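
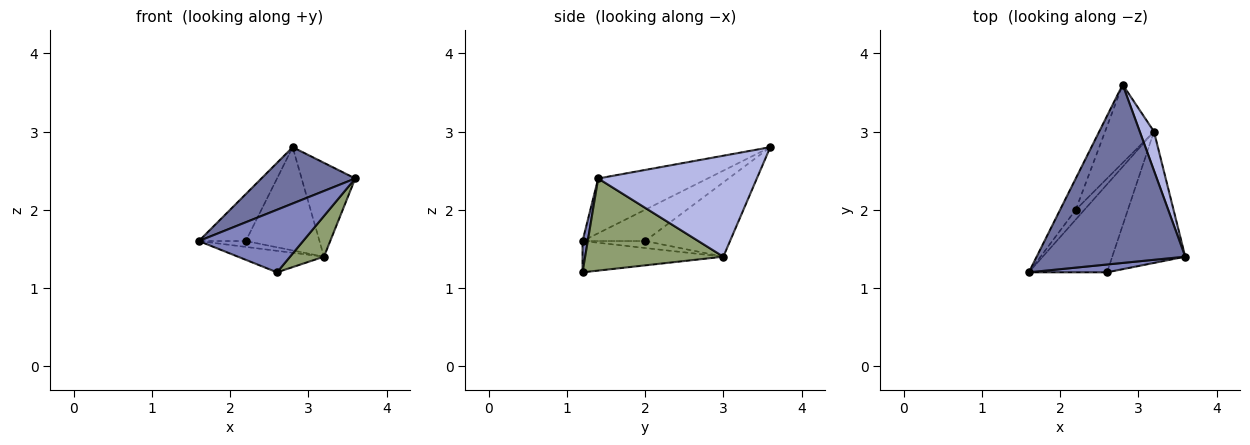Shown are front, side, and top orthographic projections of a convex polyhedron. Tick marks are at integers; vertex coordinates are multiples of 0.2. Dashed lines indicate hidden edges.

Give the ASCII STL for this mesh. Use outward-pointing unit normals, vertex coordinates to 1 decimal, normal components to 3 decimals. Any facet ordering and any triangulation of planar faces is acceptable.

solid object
 facet normal -0.331 -0.284 0.900
  outer loop
   vertex 2.8 3.6 2.8
   vertex 1.6 1.2 1.6
   vertex 3.6 1.4 2.4
  endloop
 endfacet
 facet normal 0.050 -0.991 0.124
  outer loop
   vertex 2.6 1.2 1.2
   vertex 3.6 1.4 2.4
   vertex 1.6 1.2 1.6
  endloop
 endfacet
 facet normal -0.362 0.221 -0.905
  outer loop
   vertex 3.2 3.0 1.4
   vertex 2.6 1.2 1.2
   vertex 1.6 1.2 1.6
  endloop
 endfacet
 facet normal 0.939 0.317 0.132
  outer loop
   vertex 3.2 3.0 1.4
   vertex 2.8 3.6 2.8
   vertex 3.6 1.4 2.4
  endloop
 endfacet
 facet normal 0.770 -0.189 -0.610
  outer loop
   vertex 3.2 3.0 1.4
   vertex 3.6 1.4 2.4
   vertex 2.6 1.2 1.2
  endloop
 endfacet
 facet normal -0.743 0.557 -0.371
  outer loop
   vertex 2.2 2.0 1.6
   vertex 1.6 1.2 1.6
   vertex 2.8 3.6 2.8
  endloop
 endfacet
 facet normal -0.566 0.424 -0.707
  outer loop
   vertex 2.2 2.0 1.6
   vertex 3.2 3.0 1.4
   vertex 1.6 1.2 1.6
  endloop
 endfacet
 facet normal -0.676 0.587 -0.445
  outer loop
   vertex 2.2 2.0 1.6
   vertex 2.8 3.6 2.8
   vertex 3.2 3.0 1.4
  endloop
 endfacet
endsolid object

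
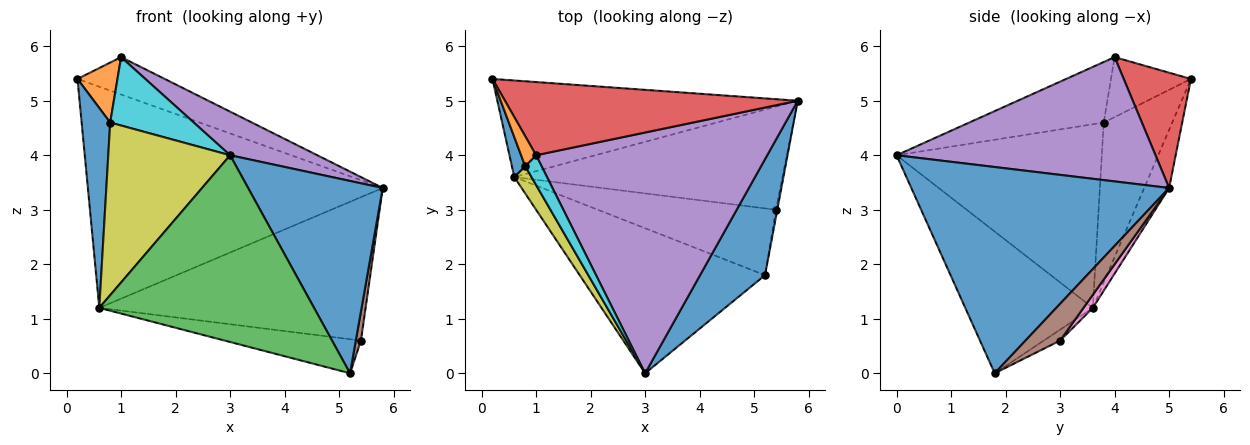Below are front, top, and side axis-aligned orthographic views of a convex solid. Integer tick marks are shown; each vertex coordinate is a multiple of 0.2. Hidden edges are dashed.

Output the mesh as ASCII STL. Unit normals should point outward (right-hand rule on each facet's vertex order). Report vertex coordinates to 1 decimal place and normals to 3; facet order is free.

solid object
 facet normal 0.854 -0.446 0.269
  outer loop
   vertex 5.2 1.8 0.0
   vertex 5.8 5.0 3.4
   vertex 3.0 0.0 4.0
  endloop
 endfacet
 facet normal -0.077 0.914 -0.399
  outer loop
   vertex 0.6 3.6 1.2
   vertex 0.2 5.4 5.4
   vertex 5.8 5.0 3.4
  endloop
 endfacet
 facet normal -0.425 -0.715 -0.555
  outer loop
   vertex 0.6 3.6 1.2
   vertex 5.2 1.8 0.0
   vertex 3.0 0.0 4.0
  endloop
 endfacet
 facet normal 0.331 0.429 0.840
  outer loop
   vertex 1.0 4.0 5.8
   vertex 5.8 5.0 3.4
   vertex 0.2 5.4 5.4
  endloop
 endfacet
 facet normal 0.468 -0.158 0.870
  outer loop
   vertex 1.0 4.0 5.8
   vertex 3.0 0.0 4.0
   vertex 5.8 5.0 3.4
  endloop
 endfacet
 facet normal 0.989 -0.146 -0.037
  outer loop
   vertex 5.4 3.0 0.6
   vertex 5.8 5.0 3.4
   vertex 5.2 1.8 0.0
  endloop
 endfacet
 facet normal 0.028 0.811 -0.584
  outer loop
   vertex 5.4 3.0 0.6
   vertex 0.6 3.6 1.2
   vertex 5.8 5.0 3.4
  endloop
 endfacet
 facet normal -0.054 0.454 -0.889
  outer loop
   vertex 5.4 3.0 0.6
   vertex 5.2 1.8 0.0
   vertex 0.6 3.6 1.2
  endloop
 endfacet
 facet normal -0.857 -0.509 0.080
  outer loop
   vertex 0.8 3.8 4.6
   vertex 0.6 3.6 1.2
   vertex 3.0 0.0 4.0
  endloop
 endfacet
 facet normal -0.828 -0.515 0.224
  outer loop
   vertex 0.8 3.8 4.6
   vertex 3.0 0.0 4.0
   vertex 1.0 4.0 5.8
  endloop
 endfacet
 facet normal -0.920 -0.383 0.077
  outer loop
   vertex 0.8 3.8 4.6
   vertex 0.2 5.4 5.4
   vertex 0.6 3.6 1.2
  endloop
 endfacet
 facet normal -0.873 -0.436 0.218
  outer loop
   vertex 0.8 3.8 4.6
   vertex 1.0 4.0 5.8
   vertex 0.2 5.4 5.4
  endloop
 endfacet
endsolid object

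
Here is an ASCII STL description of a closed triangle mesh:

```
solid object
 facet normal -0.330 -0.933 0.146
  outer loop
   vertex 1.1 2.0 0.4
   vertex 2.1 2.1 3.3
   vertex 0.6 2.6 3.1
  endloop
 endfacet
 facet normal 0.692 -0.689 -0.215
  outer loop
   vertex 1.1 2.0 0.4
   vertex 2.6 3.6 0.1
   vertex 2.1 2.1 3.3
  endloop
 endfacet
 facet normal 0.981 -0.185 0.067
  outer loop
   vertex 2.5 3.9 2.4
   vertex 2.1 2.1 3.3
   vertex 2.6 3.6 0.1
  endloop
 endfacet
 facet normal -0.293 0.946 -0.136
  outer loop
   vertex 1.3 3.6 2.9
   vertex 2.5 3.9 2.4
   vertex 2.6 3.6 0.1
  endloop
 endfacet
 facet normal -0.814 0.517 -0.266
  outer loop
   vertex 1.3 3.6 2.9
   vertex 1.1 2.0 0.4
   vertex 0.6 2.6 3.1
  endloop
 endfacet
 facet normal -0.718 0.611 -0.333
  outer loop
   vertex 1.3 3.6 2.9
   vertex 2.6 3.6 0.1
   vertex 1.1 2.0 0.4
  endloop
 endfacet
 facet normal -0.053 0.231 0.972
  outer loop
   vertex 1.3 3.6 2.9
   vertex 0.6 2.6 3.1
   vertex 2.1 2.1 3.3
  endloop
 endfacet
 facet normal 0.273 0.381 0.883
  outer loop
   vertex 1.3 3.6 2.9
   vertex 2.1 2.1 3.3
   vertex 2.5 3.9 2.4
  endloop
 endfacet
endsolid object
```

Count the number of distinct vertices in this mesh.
6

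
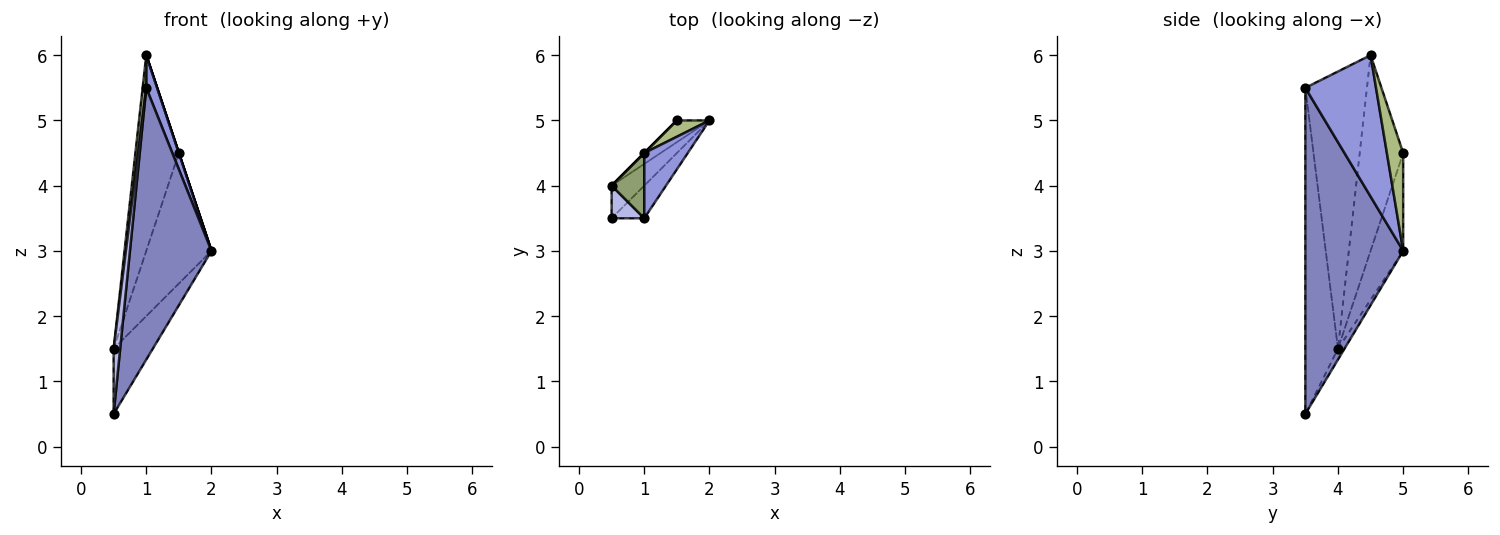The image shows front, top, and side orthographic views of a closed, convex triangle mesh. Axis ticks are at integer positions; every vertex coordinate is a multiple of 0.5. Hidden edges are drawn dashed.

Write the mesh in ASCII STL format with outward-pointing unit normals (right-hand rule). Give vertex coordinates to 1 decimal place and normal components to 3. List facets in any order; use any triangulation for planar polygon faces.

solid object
 facet normal -0.147 0.885 -0.442
  outer loop
   vertex 0.5 4.0 1.5
   vertex 2.0 5.0 3.0
   vertex 0.5 3.5 0.5
  endloop
 endfacet
 facet normal 0.766 -0.638 -0.077
  outer loop
   vertex 1.0 3.5 5.5
   vertex 0.5 3.5 0.5
   vertex 2.0 5.0 3.0
  endloop
 endfacet
 facet normal 0.946 -0.145 0.291
  outer loop
   vertex 1.0 3.5 5.5
   vertex 2.0 5.0 3.0
   vertex 1.0 4.5 6.0
  endloop
 endfacet
 facet normal -0.976 -0.195 0.098
  outer loop
   vertex 1.0 3.5 5.5
   vertex 0.5 4.0 1.5
   vertex 0.5 3.5 0.5
  endloop
 endfacet
 facet normal -0.991 -0.058 0.117
  outer loop
   vertex 1.0 3.5 5.5
   vertex 1.0 4.5 6.0
   vertex 0.5 4.0 1.5
  endloop
 endfacet
 facet normal 0.949 0.000 0.316
  outer loop
   vertex 1.5 5.0 4.5
   vertex 1.0 4.5 6.0
   vertex 2.0 5.0 3.0
  endloop
 endfacet
 facet normal -0.442 0.885 -0.147
  outer loop
   vertex 1.5 5.0 4.5
   vertex 2.0 5.0 3.0
   vertex 0.5 4.0 1.5
  endloop
 endfacet
 facet normal -0.707 0.707 0.000
  outer loop
   vertex 1.5 5.0 4.5
   vertex 0.5 4.0 1.5
   vertex 1.0 4.5 6.0
  endloop
 endfacet
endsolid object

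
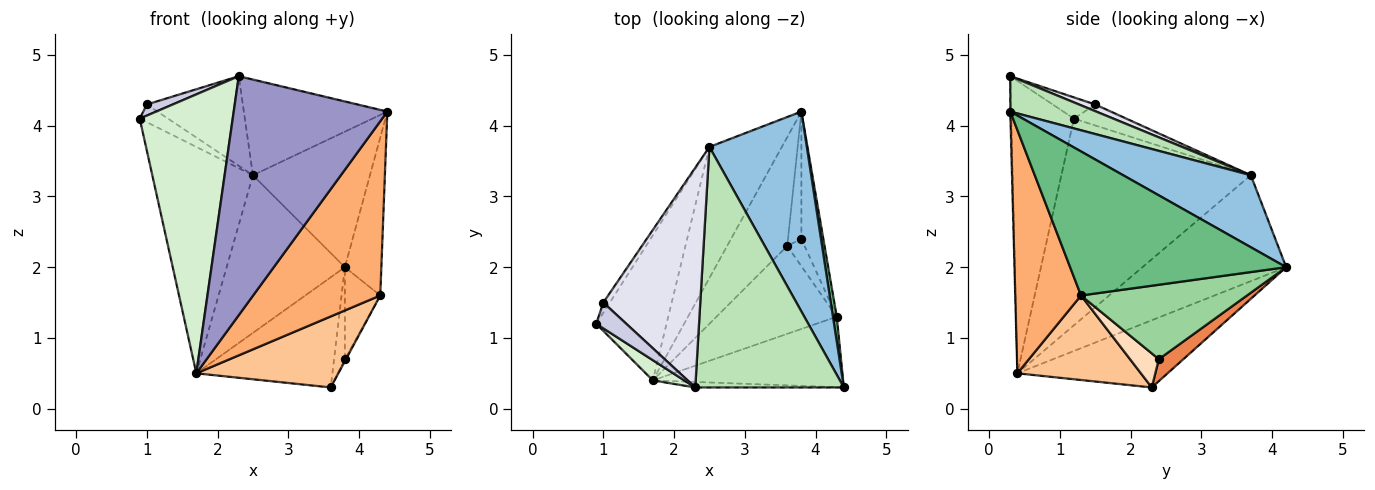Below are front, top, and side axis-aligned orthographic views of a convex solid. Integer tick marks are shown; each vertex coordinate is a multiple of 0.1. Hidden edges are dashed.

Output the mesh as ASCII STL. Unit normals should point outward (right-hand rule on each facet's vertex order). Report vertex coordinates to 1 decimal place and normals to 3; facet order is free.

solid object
 facet normal -0.618 0.560 -0.553
  outer loop
   vertex 1.7 0.4 0.5
   vertex 3.8 4.2 2.0
   vertex 3.6 2.3 0.3
  endloop
 endfacet
 facet normal 0.522 0.479 0.706
  outer loop
   vertex 2.5 3.7 3.3
   vertex 4.4 0.3 4.2
   vertex 3.8 4.2 2.0
  endloop
 endfacet
 facet normal -0.846 0.449 -0.288
  outer loop
   vertex 2.5 3.7 3.3
   vertex 1.7 0.4 0.5
   vertex 0.9 1.2 4.1
  endloop
 endfacet
 facet normal -0.683 0.562 -0.467
  outer loop
   vertex 2.5 3.7 3.3
   vertex 3.8 4.2 2.0
   vertex 1.7 0.4 0.5
  endloop
 endfacet
 facet normal 0.799 0.352 -0.488
  outer loop
   vertex 3.8 2.4 0.7
   vertex 3.6 2.3 0.3
   vertex 3.8 4.2 2.0
  endloop
 endfacet
 facet normal 0.432 -0.836 -0.338
  outer loop
   vertex 4.3 1.3 1.6
   vertex 4.4 0.3 4.2
   vertex 1.7 0.4 0.5
  endloop
 endfacet
 facet normal 0.480 -0.551 -0.682
  outer loop
   vertex 4.3 1.3 1.6
   vertex 1.7 0.4 0.5
   vertex 3.6 2.3 0.3
  endloop
 endfacet
 facet normal 0.891 0.034 -0.454
  outer loop
   vertex 4.3 1.3 1.6
   vertex 3.6 2.3 0.3
   vertex 3.8 2.4 0.7
  endloop
 endfacet
 facet normal 0.986 0.166 0.026
  outer loop
   vertex 4.3 1.3 1.6
   vertex 3.8 4.2 2.0
   vertex 4.4 0.3 4.2
  endloop
 endfacet
 facet normal 0.940 0.200 -0.277
  outer loop
   vertex 4.3 1.3 1.6
   vertex 3.8 2.4 0.7
   vertex 3.8 4.2 2.0
  endloop
 endfacet
 facet normal 0.216 0.361 0.907
  outer loop
   vertex 2.3 0.3 4.7
   vertex 4.4 0.3 4.2
   vertex 2.5 3.7 3.3
  endloop
 endfacet
 facet normal -0.558 -0.828 0.060
  outer loop
   vertex 2.3 0.3 4.7
   vertex 0.9 1.2 4.1
   vertex 1.7 0.4 0.5
  endloop
 endfacet
 facet normal -0.005 -1.000 -0.023
  outer loop
   vertex 2.3 0.3 4.7
   vertex 1.7 0.4 0.5
   vertex 4.4 0.3 4.2
  endloop
 endfacet
 facet normal -0.849 0.459 -0.264
  outer loop
   vertex 1.0 1.5 4.3
   vertex 2.5 3.7 3.3
   vertex 0.9 1.2 4.1
  endloop
 endfacet
 facet normal -0.544 -0.332 0.771
  outer loop
   vertex 1.0 1.5 4.3
   vertex 0.9 1.2 4.1
   vertex 2.3 0.3 4.7
  endloop
 endfacet
 facet normal 0.063 0.377 0.924
  outer loop
   vertex 1.0 1.5 4.3
   vertex 2.3 0.3 4.7
   vertex 2.5 3.7 3.3
  endloop
 endfacet
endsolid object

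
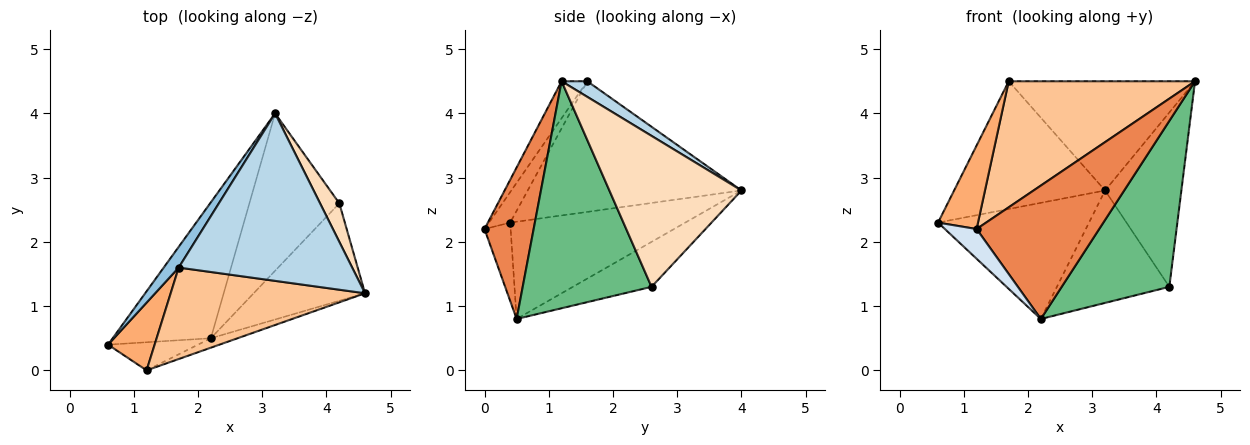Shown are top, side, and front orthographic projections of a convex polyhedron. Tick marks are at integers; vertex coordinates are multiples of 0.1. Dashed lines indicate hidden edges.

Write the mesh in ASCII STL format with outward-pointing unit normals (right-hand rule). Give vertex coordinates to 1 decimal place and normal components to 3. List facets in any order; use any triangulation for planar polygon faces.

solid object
 facet normal -0.602 0.519 -0.607
  outer loop
   vertex 2.2 0.5 0.8
   vertex 0.6 0.4 2.3
   vertex 3.2 4.0 2.8
  endloop
 endfacet
 facet normal -0.813 0.574 0.093
  outer loop
   vertex 1.7 1.6 4.5
   vertex 3.2 4.0 2.8
   vertex 0.6 0.4 2.3
  endloop
 endfacet
 facet normal 0.075 0.545 0.835
  outer loop
   vertex 1.7 1.6 4.5
   vertex 4.6 1.2 4.5
   vertex 3.2 4.0 2.8
  endloop
 endfacet
 facet normal -0.514 -0.623 -0.590
  outer loop
   vertex 1.2 0.0 2.2
   vertex 0.6 0.4 2.3
   vertex 2.2 0.5 0.8
  endloop
 endfacet
 facet normal 0.371 -0.926 -0.066
  outer loop
   vertex 1.2 0.0 2.2
   vertex 2.2 0.5 0.8
   vertex 4.6 1.2 4.5
  endloop
 endfacet
 facet normal -0.382 -0.718 0.582
  outer loop
   vertex 1.2 0.0 2.2
   vertex 1.7 1.6 4.5
   vertex 0.6 0.4 2.3
  endloop
 endfacet
 facet normal -0.111 -0.804 0.584
  outer loop
   vertex 1.2 0.0 2.2
   vertex 4.6 1.2 4.5
   vertex 1.7 1.6 4.5
  endloop
 endfacet
 facet normal 0.861 0.497 0.110
  outer loop
   vertex 4.2 2.6 1.3
   vertex 3.2 4.0 2.8
   vertex 4.6 1.2 4.5
  endloop
 endfacet
 facet normal 0.718 -0.600 -0.352
  outer loop
   vertex 4.2 2.6 1.3
   vertex 4.6 1.2 4.5
   vertex 2.2 0.5 0.8
  endloop
 endfacet
 facet normal -0.377 0.538 -0.754
  outer loop
   vertex 4.2 2.6 1.3
   vertex 2.2 0.5 0.8
   vertex 3.2 4.0 2.8
  endloop
 endfacet
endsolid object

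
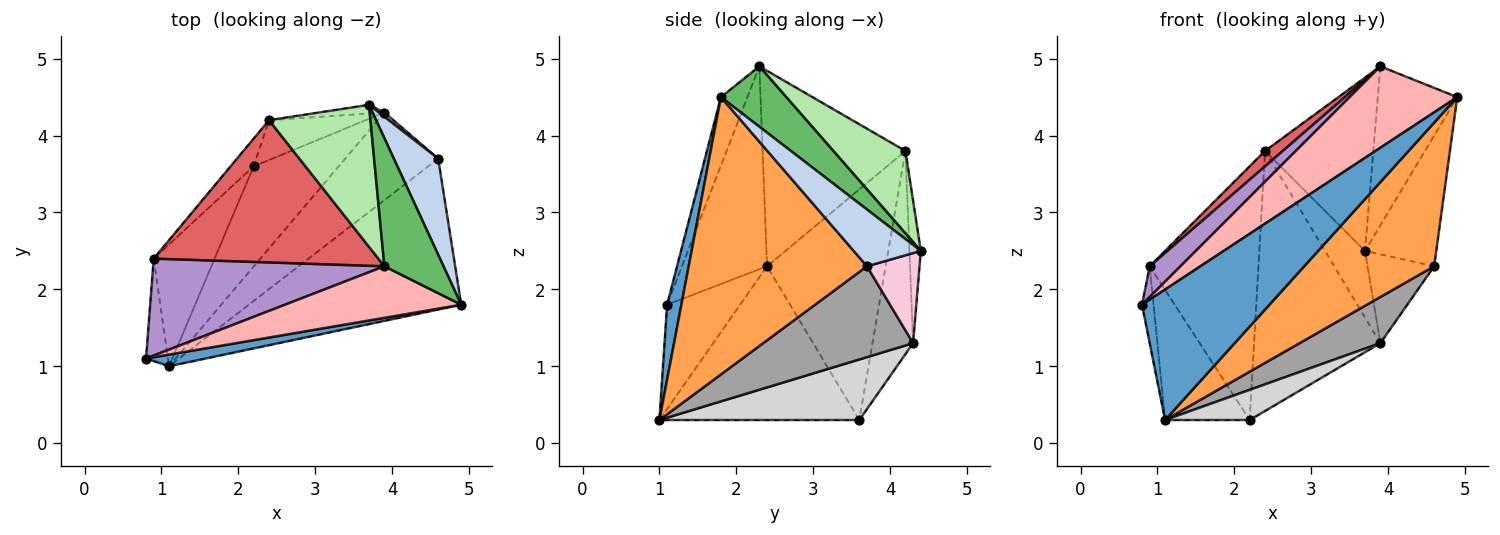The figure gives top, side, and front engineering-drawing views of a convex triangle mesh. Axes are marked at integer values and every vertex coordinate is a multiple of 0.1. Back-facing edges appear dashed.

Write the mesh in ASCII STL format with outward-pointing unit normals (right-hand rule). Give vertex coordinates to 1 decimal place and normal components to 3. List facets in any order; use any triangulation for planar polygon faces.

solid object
 facet normal 0.111 -0.990 0.088
  outer loop
   vertex 1.1 1.0 0.3
   vertex 4.9 1.8 4.5
   vertex 0.8 1.1 1.8
  endloop
 endfacet
 facet normal 0.604 0.642 0.472
  outer loop
   vertex 4.6 3.7 2.3
   vertex 3.7 4.4 2.5
   vertex 4.9 1.8 4.5
  endloop
 endfacet
 facet normal 0.687 -0.501 -0.526
  outer loop
   vertex 4.6 3.7 2.3
   vertex 4.9 1.8 4.5
   vertex 1.1 1.0 0.3
  endloop
 endfacet
 facet normal -0.967 0.153 -0.204
  outer loop
   vertex 0.9 2.4 2.3
   vertex 1.1 1.0 0.3
   vertex 0.8 1.1 1.8
  endloop
 endfacet
 facet normal 0.539 0.656 0.529
  outer loop
   vertex 3.9 2.3 4.9
   vertex 4.9 1.8 4.5
   vertex 3.7 4.4 2.5
  endloop
 endfacet
 facet normal 0.458 0.688 0.564
  outer loop
   vertex 3.9 2.3 4.9
   vertex 3.7 4.4 2.5
   vertex 2.4 4.2 3.8
  endloop
 endfacet
 facet normal -0.654 -0.081 0.752
  outer loop
   vertex 3.9 2.3 4.9
   vertex 2.4 4.2 3.8
   vertex 0.9 2.4 2.3
  endloop
 endfacet
 facet normal -0.204 -0.827 0.524
  outer loop
   vertex 3.9 2.3 4.9
   vertex 0.8 1.1 1.8
   vertex 4.9 1.8 4.5
  endloop
 endfacet
 facet normal -0.641 -0.232 0.731
  outer loop
   vertex 3.9 2.3 4.9
   vertex 0.9 2.4 2.3
   vertex 0.8 1.1 1.8
  endloop
 endfacet
 facet normal -0.735 0.674 -0.074
  outer loop
   vertex 2.2 3.6 0.3
   vertex 0.9 2.4 2.3
   vertex 2.4 4.2 3.8
  endloop
 endfacet
 facet normal -0.865 0.366 -0.343
  outer loop
   vertex 2.2 3.6 0.3
   vertex 1.1 1.0 0.3
   vertex 0.9 2.4 2.3
  endloop
 endfacet
 facet normal -0.272 0.954 -0.125
  outer loop
   vertex 3.9 4.3 1.3
   vertex 2.4 4.2 3.8
   vertex 3.7 4.4 2.5
  endloop
 endfacet
 facet normal -0.303 0.942 -0.144
  outer loop
   vertex 3.9 4.3 1.3
   vertex 2.2 3.6 0.3
   vertex 2.4 4.2 3.8
  endloop
 endfacet
 facet normal 0.619 0.785 0.038
  outer loop
   vertex 3.9 4.3 1.3
   vertex 3.7 4.4 2.5
   vertex 4.6 3.7 2.3
  endloop
 endfacet
 facet normal 0.654 -0.352 -0.669
  outer loop
   vertex 3.9 4.3 1.3
   vertex 4.6 3.7 2.3
   vertex 1.1 1.0 0.3
  endloop
 endfacet
 facet normal 0.563 -0.238 -0.791
  outer loop
   vertex 3.9 4.3 1.3
   vertex 1.1 1.0 0.3
   vertex 2.2 3.6 0.3
  endloop
 endfacet
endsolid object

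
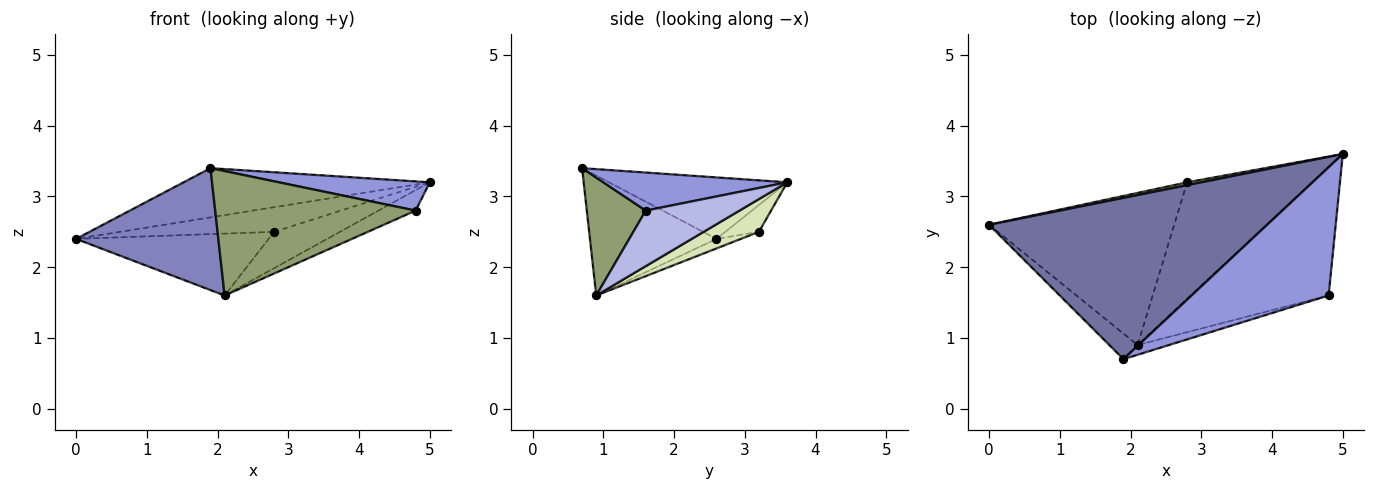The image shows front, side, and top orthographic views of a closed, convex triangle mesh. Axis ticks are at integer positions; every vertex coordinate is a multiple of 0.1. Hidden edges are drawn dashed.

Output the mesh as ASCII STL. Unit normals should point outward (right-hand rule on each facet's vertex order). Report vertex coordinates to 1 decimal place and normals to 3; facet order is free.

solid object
 facet normal -0.207 0.286 0.936
  outer loop
   vertex 1.9 0.7 3.4
   vertex 5.0 3.6 3.2
   vertex 0.0 2.6 2.4
  endloop
 endfacet
 facet normal -0.657 -0.738 -0.155
  outer loop
   vertex 2.1 0.9 1.6
   vertex 1.9 0.7 3.4
   vertex 0.0 2.6 2.4
  endloop
 endfacet
 facet normal 0.261 -0.214 0.941
  outer loop
   vertex 4.8 1.6 2.8
   vertex 5.0 3.6 3.2
   vertex 1.9 0.7 3.4
  endloop
 endfacet
 facet normal 0.370 0.147 -0.917
  outer loop
   vertex 4.8 1.6 2.8
   vertex 2.1 0.9 1.6
   vertex 5.0 3.6 3.2
  endloop
 endfacet
 facet normal 0.281 -0.957 -0.075
  outer loop
   vertex 4.8 1.6 2.8
   vertex 1.9 0.7 3.4
   vertex 2.1 0.9 1.6
  endloop
 endfacet
 facet normal -0.212 0.971 0.112
  outer loop
   vertex 2.8 3.2 2.5
   vertex 0.0 2.6 2.4
   vertex 5.0 3.6 3.2
  endloop
 endfacet
 facet normal -0.048 0.377 -0.925
  outer loop
   vertex 2.8 3.2 2.5
   vertex 2.1 0.9 1.6
   vertex 0.0 2.6 2.4
  endloop
 endfacet
 facet normal 0.242 0.289 -0.926
  outer loop
   vertex 2.8 3.2 2.5
   vertex 5.0 3.6 3.2
   vertex 2.1 0.9 1.6
  endloop
 endfacet
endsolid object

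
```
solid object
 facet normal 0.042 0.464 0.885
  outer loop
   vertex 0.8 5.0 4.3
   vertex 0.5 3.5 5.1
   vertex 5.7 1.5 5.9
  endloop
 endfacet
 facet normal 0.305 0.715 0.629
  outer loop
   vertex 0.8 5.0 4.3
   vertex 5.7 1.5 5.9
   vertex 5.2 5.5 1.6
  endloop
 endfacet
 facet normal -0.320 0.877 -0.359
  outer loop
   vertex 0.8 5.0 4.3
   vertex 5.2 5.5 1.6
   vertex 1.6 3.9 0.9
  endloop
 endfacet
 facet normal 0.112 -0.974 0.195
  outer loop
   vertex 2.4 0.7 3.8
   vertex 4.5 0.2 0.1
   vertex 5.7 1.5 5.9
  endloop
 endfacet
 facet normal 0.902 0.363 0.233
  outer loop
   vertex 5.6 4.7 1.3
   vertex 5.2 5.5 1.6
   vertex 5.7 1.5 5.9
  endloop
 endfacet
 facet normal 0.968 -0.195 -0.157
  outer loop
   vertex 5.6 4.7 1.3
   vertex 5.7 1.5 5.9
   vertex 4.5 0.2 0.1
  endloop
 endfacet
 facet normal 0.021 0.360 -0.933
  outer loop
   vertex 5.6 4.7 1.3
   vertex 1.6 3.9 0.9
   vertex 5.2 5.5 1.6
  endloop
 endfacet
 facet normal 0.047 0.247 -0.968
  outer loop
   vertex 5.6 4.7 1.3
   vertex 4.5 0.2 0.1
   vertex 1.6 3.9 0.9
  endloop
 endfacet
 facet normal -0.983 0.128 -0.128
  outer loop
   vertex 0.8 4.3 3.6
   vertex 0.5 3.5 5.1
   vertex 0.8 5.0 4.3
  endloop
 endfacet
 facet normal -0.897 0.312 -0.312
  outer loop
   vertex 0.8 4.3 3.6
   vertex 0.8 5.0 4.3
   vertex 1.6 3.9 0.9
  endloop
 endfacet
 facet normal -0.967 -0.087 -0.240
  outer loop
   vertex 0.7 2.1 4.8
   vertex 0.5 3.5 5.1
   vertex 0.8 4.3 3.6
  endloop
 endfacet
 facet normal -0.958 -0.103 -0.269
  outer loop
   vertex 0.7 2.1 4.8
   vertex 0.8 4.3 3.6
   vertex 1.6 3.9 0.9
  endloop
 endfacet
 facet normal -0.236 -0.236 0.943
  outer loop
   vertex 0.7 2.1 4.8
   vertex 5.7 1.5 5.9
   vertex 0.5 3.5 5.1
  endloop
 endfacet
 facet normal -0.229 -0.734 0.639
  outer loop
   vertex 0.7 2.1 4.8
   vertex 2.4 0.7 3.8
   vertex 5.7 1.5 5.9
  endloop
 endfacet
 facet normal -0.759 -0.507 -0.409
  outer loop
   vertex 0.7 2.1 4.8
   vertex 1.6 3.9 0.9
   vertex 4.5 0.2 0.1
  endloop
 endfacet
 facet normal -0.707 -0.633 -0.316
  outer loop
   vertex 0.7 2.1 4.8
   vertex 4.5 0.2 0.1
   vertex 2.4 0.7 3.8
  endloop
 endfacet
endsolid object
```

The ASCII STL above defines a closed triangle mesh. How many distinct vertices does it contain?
10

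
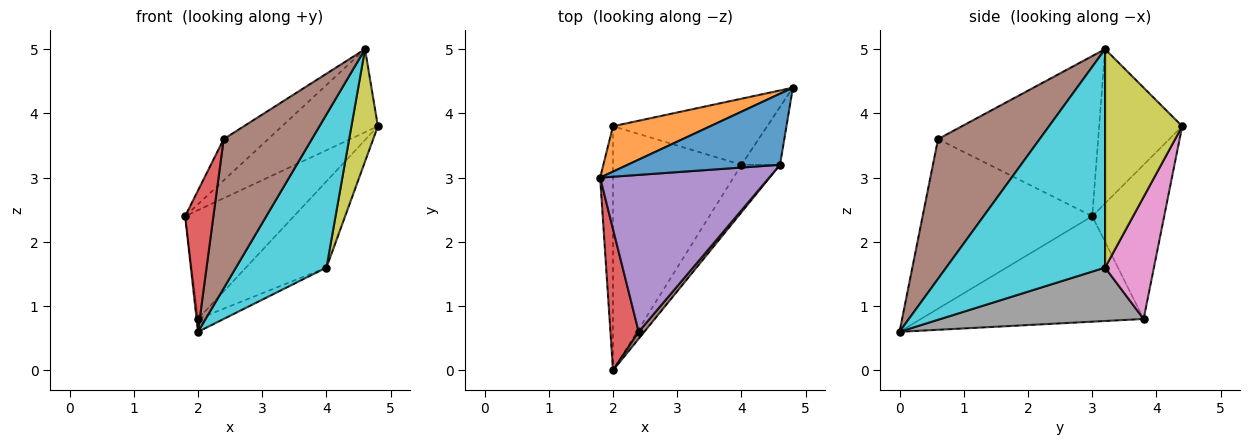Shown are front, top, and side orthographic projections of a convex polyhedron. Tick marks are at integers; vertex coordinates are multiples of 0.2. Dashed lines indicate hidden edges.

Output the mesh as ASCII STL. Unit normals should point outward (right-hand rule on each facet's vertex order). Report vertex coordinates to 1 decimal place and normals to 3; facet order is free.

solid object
 facet normal -0.550 0.635 0.543
  outer loop
   vertex 4.6 3.2 5.0
   vertex 4.8 4.4 3.8
   vertex 1.8 3.0 2.4
  endloop
 endfacet
 facet normal -0.521 0.788 0.329
  outer loop
   vertex 2.0 3.8 0.8
   vertex 1.8 3.0 2.4
   vertex 4.8 4.4 3.8
  endloop
 endfacet
 facet normal -0.993 0.006 -0.121
  outer loop
   vertex 2.0 3.8 0.8
   vertex 2.0 0.0 0.6
   vertex 1.8 3.0 2.4
  endloop
 endfacet
 facet normal -0.973 -0.162 0.162
  outer loop
   vertex 2.4 0.6 3.6
   vertex 1.8 3.0 2.4
   vertex 2.0 0.0 0.6
  endloop
 endfacet
 facet normal -0.676 0.188 0.713
  outer loop
   vertex 2.4 0.6 3.6
   vertex 4.6 3.2 5.0
   vertex 1.8 3.0 2.4
  endloop
 endfacet
 facet normal 0.755 -0.655 0.030
  outer loop
   vertex 2.4 0.6 3.6
   vertex 2.0 0.0 0.6
   vertex 4.6 3.2 5.0
  endloop
 endfacet
 facet normal 0.434 0.715 -0.548
  outer loop
   vertex 4.0 3.2 1.6
   vertex 2.0 3.8 0.8
   vertex 4.8 4.4 3.8
  endloop
 endfacet
 facet normal 0.383 0.049 -0.922
  outer loop
   vertex 4.0 3.2 1.6
   vertex 2.0 0.0 0.6
   vertex 2.0 3.8 0.8
  endloop
 endfacet
 facet normal 0.933 -0.320 -0.165
  outer loop
   vertex 4.0 3.2 1.6
   vertex 4.8 4.4 3.8
   vertex 4.6 3.2 5.0
  endloop
 endfacet
 facet normal 0.859 -0.489 -0.152
  outer loop
   vertex 4.0 3.2 1.6
   vertex 4.6 3.2 5.0
   vertex 2.0 0.0 0.6
  endloop
 endfacet
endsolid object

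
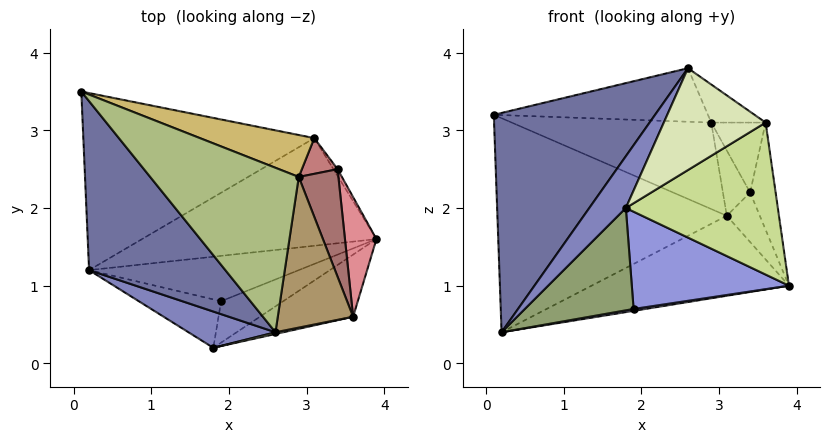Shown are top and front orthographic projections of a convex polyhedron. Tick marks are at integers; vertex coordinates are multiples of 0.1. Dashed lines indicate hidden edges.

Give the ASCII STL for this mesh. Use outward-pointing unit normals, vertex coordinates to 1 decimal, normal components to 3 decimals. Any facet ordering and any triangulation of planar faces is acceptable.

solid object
 facet normal -0.748 -0.525 0.405
  outer loop
   vertex 2.6 0.4 3.8
   vertex 0.1 3.5 3.2
   vertex 0.2 1.2 0.4
  endloop
 endfacet
 facet normal -0.735 -0.555 0.389
  outer loop
   vertex 2.6 0.4 3.8
   vertex 0.2 1.2 0.4
   vertex 1.8 0.2 2.0
  endloop
 endfacet
 facet normal 0.393 -0.846 -0.360
  outer loop
   vertex 1.9 0.8 0.7
   vertex 3.9 1.6 1.0
   vertex 1.8 0.2 2.0
  endloop
 endfacet
 facet normal 0.164 -0.041 -0.986
  outer loop
   vertex 1.9 0.8 0.7
   vertex 0.2 1.2 0.4
   vertex 3.9 1.6 1.0
  endloop
 endfacet
 facet normal -0.136 -0.896 -0.424
  outer loop
   vertex 1.9 0.8 0.7
   vertex 1.8 0.2 2.0
   vertex 0.2 1.2 0.4
  endloop
 endfacet
 facet normal 0.154 0.306 0.940
  outer loop
   vertex 2.9 2.4 3.1
   vertex 0.1 3.5 3.2
   vertex 2.6 0.4 3.8
  endloop
 endfacet
 facet normal 0.400 -0.848 -0.347
  outer loop
   vertex 3.6 0.6 3.1
   vertex 1.8 0.2 2.0
   vertex 3.9 1.6 1.0
  endloop
 endfacet
 facet normal 0.207 -0.978 0.017
  outer loop
   vertex 3.6 0.6 3.1
   vertex 2.6 0.4 3.8
   vertex 1.8 0.2 2.0
  endloop
 endfacet
 facet normal 0.533 0.207 0.820
  outer loop
   vertex 3.6 0.6 3.1
   vertex 2.9 2.4 3.1
   vertex 2.6 0.4 3.8
  endloop
 endfacet
 facet normal 0.346 0.844 0.409
  outer loop
   vertex 3.1 2.9 1.9
   vertex 0.1 3.5 3.2
   vertex 2.9 2.4 3.1
  endloop
 endfacet
 facet normal -0.121 0.765 -0.633
  outer loop
   vertex 3.1 2.9 1.9
   vertex 0.2 1.2 0.4
   vertex 0.1 3.5 3.2
  endloop
 endfacet
 facet normal 0.066 0.595 -0.801
  outer loop
   vertex 3.1 2.9 1.9
   vertex 3.9 1.6 1.0
   vertex 0.2 1.2 0.4
  endloop
 endfacet
 facet normal 0.814 0.316 0.487
  outer loop
   vertex 3.4 2.5 2.2
   vertex 2.9 2.4 3.1
   vertex 3.6 0.6 3.1
  endloop
 endfacet
 facet normal 0.567 0.722 0.395
  outer loop
   vertex 3.4 2.5 2.2
   vertex 3.1 2.9 1.9
   vertex 2.9 2.4 3.1
  endloop
 endfacet
 facet normal 0.948 0.212 0.236
  outer loop
   vertex 3.4 2.5 2.2
   vertex 3.6 0.6 3.1
   vertex 3.9 1.6 1.0
  endloop
 endfacet
 facet normal 0.824 0.561 -0.077
  outer loop
   vertex 3.4 2.5 2.2
   vertex 3.9 1.6 1.0
   vertex 3.1 2.9 1.9
  endloop
 endfacet
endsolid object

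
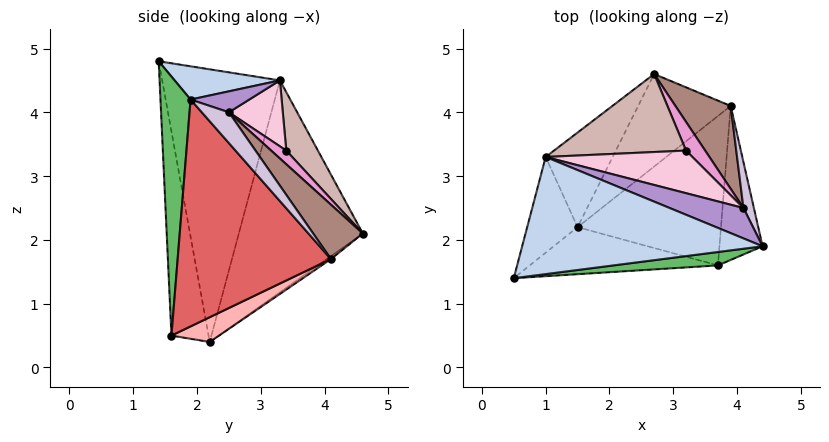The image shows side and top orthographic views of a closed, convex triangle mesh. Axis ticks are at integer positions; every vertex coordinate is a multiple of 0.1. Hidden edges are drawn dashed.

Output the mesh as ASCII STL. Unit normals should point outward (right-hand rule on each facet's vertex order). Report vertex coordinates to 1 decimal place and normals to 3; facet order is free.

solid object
 facet normal -0.026 0.586 -0.810
  outer loop
   vertex 3.9 4.1 1.7
   vertex 1.5 2.2 0.4
   vertex 2.7 4.6 2.1
  endloop
 endfacet
 facet normal 0.136 0.120 0.983
  outer loop
   vertex 1.0 3.3 4.5
   vertex 0.5 1.4 4.8
   vertex 4.4 1.9 4.2
  endloop
 endfacet
 facet normal -0.958 0.224 -0.177
  outer loop
   vertex 1.0 3.3 4.5
   vertex 1.5 2.2 0.4
   vertex 0.5 1.4 4.8
  endloop
 endfacet
 facet normal -0.785 0.568 -0.248
  outer loop
   vertex 1.0 3.3 4.5
   vertex 2.7 4.6 2.1
   vertex 1.5 2.2 0.4
  endloop
 endfacet
 facet normal 0.135 -0.989 0.055
  outer loop
   vertex 3.7 1.6 0.5
   vertex 4.4 1.9 4.2
   vertex 0.5 1.4 4.8
  endloop
 endfacet
 facet normal -0.247 -0.942 -0.227
  outer loop
   vertex 3.7 1.6 0.5
   vertex 0.5 1.4 4.8
   vertex 1.5 2.2 0.4
  endloop
 endfacet
 facet normal 0.982 0.011 -0.187
  outer loop
   vertex 3.7 1.6 0.5
   vertex 3.9 4.1 1.7
   vertex 4.4 1.9 4.2
  endloop
 endfacet
 facet normal 0.155 0.417 -0.895
  outer loop
   vertex 3.7 1.6 0.5
   vertex 1.5 2.2 0.4
   vertex 3.9 4.1 1.7
  endloop
 endfacet
 facet normal 0.248 0.416 0.875
  outer loop
   vertex 4.1 2.5 4.0
   vertex 1.0 3.3 4.5
   vertex 4.4 1.9 4.2
  endloop
 endfacet
 facet normal 0.819 0.502 0.278
  outer loop
   vertex 4.1 2.5 4.0
   vertex 4.4 1.9 4.2
   vertex 3.9 4.1 1.7
  endloop
 endfacet
 facet normal 0.469 0.744 0.477
  outer loop
   vertex 4.1 2.5 4.0
   vertex 3.9 4.1 1.7
   vertex 2.7 4.6 2.1
  endloop
 endfacet
 facet normal 0.264 0.757 0.597
  outer loop
   vertex 3.2 3.4 3.4
   vertex 2.7 4.6 2.1
   vertex 1.0 3.3 4.5
  endloop
 endfacet
 facet normal 0.386 0.747 0.541
  outer loop
   vertex 3.2 3.4 3.4
   vertex 4.1 2.5 4.0
   vertex 2.7 4.6 2.1
  endloop
 endfacet
 facet normal 0.287 0.713 0.639
  outer loop
   vertex 3.2 3.4 3.4
   vertex 1.0 3.3 4.5
   vertex 4.1 2.5 4.0
  endloop
 endfacet
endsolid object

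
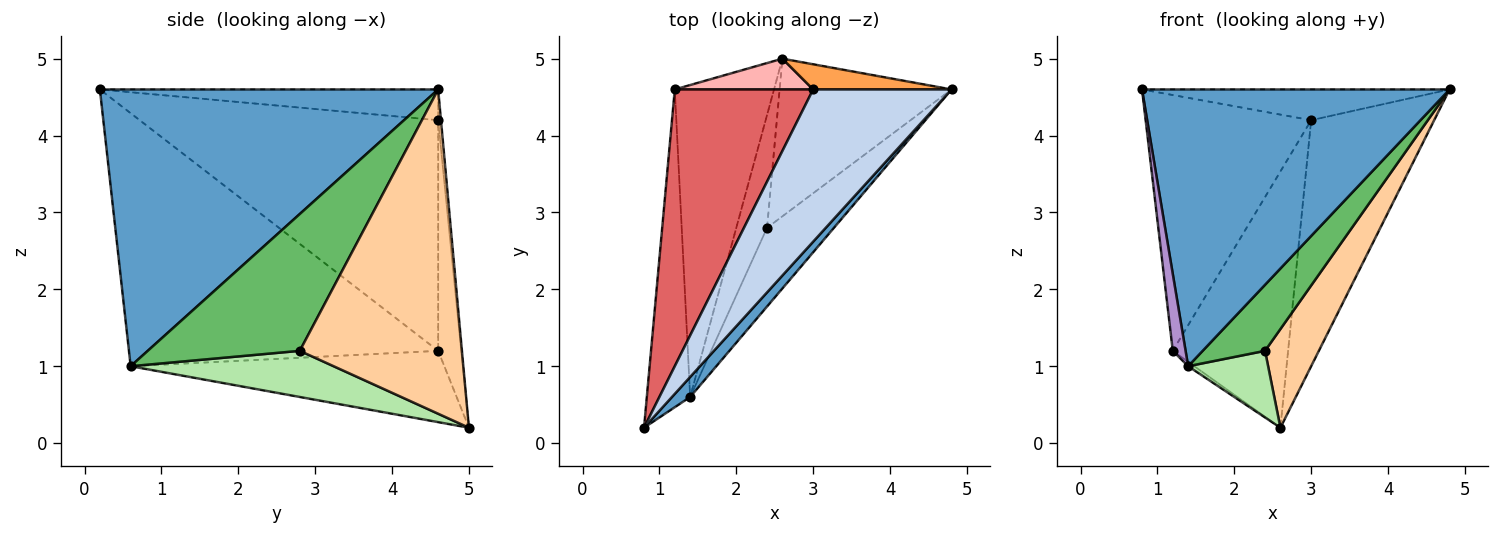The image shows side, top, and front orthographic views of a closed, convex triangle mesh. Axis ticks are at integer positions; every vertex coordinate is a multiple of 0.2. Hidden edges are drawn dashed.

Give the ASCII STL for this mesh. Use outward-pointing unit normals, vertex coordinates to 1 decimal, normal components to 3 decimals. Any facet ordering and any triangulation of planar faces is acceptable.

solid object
 facet normal 0.739 -0.672 0.049
  outer loop
   vertex 1.4 0.6 1.0
   vertex 4.8 4.6 4.6
   vertex 0.8 0.2 4.6
  endloop
 endfacet
 facet normal -0.213 0.193 0.958
  outer loop
   vertex 3.0 4.6 4.2
   vertex 0.8 0.2 4.6
   vertex 4.8 4.6 4.6
  endloop
 endfacet
 facet normal -0.023 0.995 0.102
  outer loop
   vertex 3.0 4.6 4.2
   vertex 4.8 4.6 4.6
   vertex 2.6 5.0 0.2
  endloop
 endfacet
 facet normal 0.848 -0.281 -0.449
  outer loop
   vertex 2.4 2.8 1.2
   vertex 2.6 5.0 0.2
   vertex 4.8 4.6 4.6
  endloop
 endfacet
 facet normal 0.843 -0.346 -0.412
  outer loop
   vertex 2.4 2.8 1.2
   vertex 4.8 4.6 4.6
   vertex 1.4 0.6 1.0
  endloop
 endfacet
 facet normal 0.791 -0.311 -0.527
  outer loop
   vertex 2.4 2.8 1.2
   vertex 1.4 0.6 1.0
   vertex 2.6 5.0 0.2
  endloop
 endfacet
 facet normal -0.774 0.429 0.465
  outer loop
   vertex 1.2 4.6 1.2
   vertex 0.8 0.2 4.6
   vertex 3.0 4.6 4.2
  endloop
 endfacet
 facet normal -0.195 0.974 0.117
  outer loop
   vertex 1.2 4.6 1.2
   vertex 3.0 4.6 4.2
   vertex 2.6 5.0 0.2
  endloop
 endfacet
 facet normal -0.985 -0.041 -0.169
  outer loop
   vertex 1.2 4.6 1.2
   vertex 1.4 0.6 1.0
   vertex 0.8 0.2 4.6
  endloop
 endfacet
 facet normal -0.583 0.011 -0.812
  outer loop
   vertex 1.2 4.6 1.2
   vertex 2.6 5.0 0.2
   vertex 1.4 0.6 1.0
  endloop
 endfacet
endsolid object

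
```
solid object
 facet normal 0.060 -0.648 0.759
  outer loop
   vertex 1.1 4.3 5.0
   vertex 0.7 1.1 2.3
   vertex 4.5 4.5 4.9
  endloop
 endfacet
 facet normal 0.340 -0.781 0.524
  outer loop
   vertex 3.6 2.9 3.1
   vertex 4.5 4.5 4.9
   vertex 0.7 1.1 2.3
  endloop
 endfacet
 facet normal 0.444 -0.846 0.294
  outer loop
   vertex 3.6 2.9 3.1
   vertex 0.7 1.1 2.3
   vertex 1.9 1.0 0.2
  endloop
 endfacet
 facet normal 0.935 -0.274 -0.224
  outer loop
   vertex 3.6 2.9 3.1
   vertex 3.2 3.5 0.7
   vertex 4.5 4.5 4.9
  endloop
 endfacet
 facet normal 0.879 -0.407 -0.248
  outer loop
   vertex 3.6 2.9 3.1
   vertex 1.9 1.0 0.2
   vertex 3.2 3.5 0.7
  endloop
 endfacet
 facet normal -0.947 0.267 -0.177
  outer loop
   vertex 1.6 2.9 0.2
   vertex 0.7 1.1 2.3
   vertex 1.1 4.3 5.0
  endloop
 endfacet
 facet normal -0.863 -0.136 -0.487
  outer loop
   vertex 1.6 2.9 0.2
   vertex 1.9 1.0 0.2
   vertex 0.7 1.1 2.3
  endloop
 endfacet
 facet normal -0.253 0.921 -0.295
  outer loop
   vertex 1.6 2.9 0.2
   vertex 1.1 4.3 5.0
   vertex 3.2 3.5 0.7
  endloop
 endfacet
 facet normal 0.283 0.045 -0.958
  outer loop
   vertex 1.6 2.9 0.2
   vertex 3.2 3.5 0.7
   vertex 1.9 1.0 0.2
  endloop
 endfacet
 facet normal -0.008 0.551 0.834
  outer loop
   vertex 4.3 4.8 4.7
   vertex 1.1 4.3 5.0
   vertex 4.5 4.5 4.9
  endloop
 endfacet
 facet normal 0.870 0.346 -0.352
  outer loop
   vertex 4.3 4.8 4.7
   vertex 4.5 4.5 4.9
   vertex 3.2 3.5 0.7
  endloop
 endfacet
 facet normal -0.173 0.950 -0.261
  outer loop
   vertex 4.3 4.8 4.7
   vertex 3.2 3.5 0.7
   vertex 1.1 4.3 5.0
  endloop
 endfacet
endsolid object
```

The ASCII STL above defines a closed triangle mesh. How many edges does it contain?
18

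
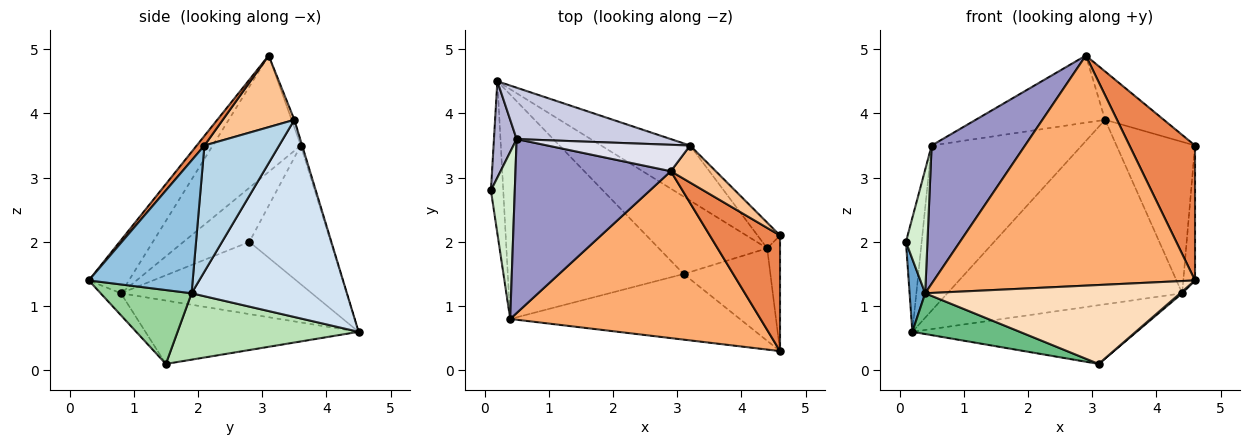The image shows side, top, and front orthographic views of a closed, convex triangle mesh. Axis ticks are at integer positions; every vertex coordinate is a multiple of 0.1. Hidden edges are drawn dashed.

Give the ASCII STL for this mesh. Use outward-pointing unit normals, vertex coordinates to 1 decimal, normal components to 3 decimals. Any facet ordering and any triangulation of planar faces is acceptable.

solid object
 facet normal -0.983 -0.080 -0.168
  outer loop
   vertex 0.4 0.8 1.2
   vertex 0.1 2.8 2.0
   vertex 0.2 4.5 0.6
  endloop
 endfacet
 facet normal 0.989 0.112 -0.096
  outer loop
   vertex 4.4 1.9 1.2
   vertex 4.6 2.1 3.5
   vertex 4.6 0.3 1.4
  endloop
 endfacet
 facet normal 0.684 0.719 -0.122
  outer loop
   vertex 4.4 1.9 1.2
   vertex 3.2 3.5 3.9
   vertex 4.6 2.1 3.5
  endloop
 endfacet
 facet normal 0.535 0.809 -0.242
  outer loop
   vertex 4.4 1.9 1.2
   vertex 0.2 4.5 0.6
   vertex 3.2 3.5 3.9
  endloop
 endfacet
 facet normal 0.089 -0.756 0.648
  outer loop
   vertex 2.9 3.1 4.9
   vertex 4.6 0.3 1.4
   vertex 4.6 2.1 3.5
  endloop
 endfacet
 facet normal -0.123 -0.803 0.583
  outer loop
   vertex 2.9 3.1 4.9
   vertex 0.4 0.8 1.2
   vertex 4.6 0.3 1.4
  endloop
 endfacet
 facet normal 0.695 0.571 0.437
  outer loop
   vertex 2.9 3.1 4.9
   vertex 4.6 2.1 3.5
   vertex 3.2 3.5 3.9
  endloop
 endfacet
 facet normal -0.061 -0.768 -0.638
  outer loop
   vertex 3.1 1.5 0.1
   vertex 4.6 0.3 1.4
   vertex 0.4 0.8 1.2
  endloop
 endfacet
 facet normal -0.334 -0.168 -0.927
  outer loop
   vertex 3.1 1.5 0.1
   vertex 0.4 0.8 1.2
   vertex 0.2 4.5 0.6
  endloop
 endfacet
 facet normal 0.648 -0.014 -0.761
  outer loop
   vertex 3.1 1.5 0.1
   vertex 4.4 1.9 1.2
   vertex 4.6 0.3 1.4
  endloop
 endfacet
 facet normal 0.439 0.543 -0.716
  outer loop
   vertex 3.1 1.5 0.1
   vertex 0.2 4.5 0.6
   vertex 4.4 1.9 1.2
  endloop
 endfacet
 facet normal -0.877 -0.286 0.386
  outer loop
   vertex 0.5 3.6 3.5
   vertex 0.1 2.8 2.0
   vertex 0.4 0.8 1.2
  endloop
 endfacet
 facet normal -0.506 -0.537 0.675
  outer loop
   vertex 0.5 3.6 3.5
   vertex 0.4 0.8 1.2
   vertex 2.9 3.1 4.9
  endloop
 endfacet
 facet normal -0.969 0.188 0.158
  outer loop
   vertex 0.5 3.6 3.5
   vertex 0.2 4.5 0.6
   vertex 0.1 2.8 2.0
  endloop
 endfacet
 facet normal -0.009 0.955 0.297
  outer loop
   vertex 0.5 3.6 3.5
   vertex 3.2 3.5 3.9
   vertex 0.2 4.5 0.6
  endloop
 endfacet
 facet normal -0.020 0.930 0.366
  outer loop
   vertex 0.5 3.6 3.5
   vertex 2.9 3.1 4.9
   vertex 3.2 3.5 3.9
  endloop
 endfacet
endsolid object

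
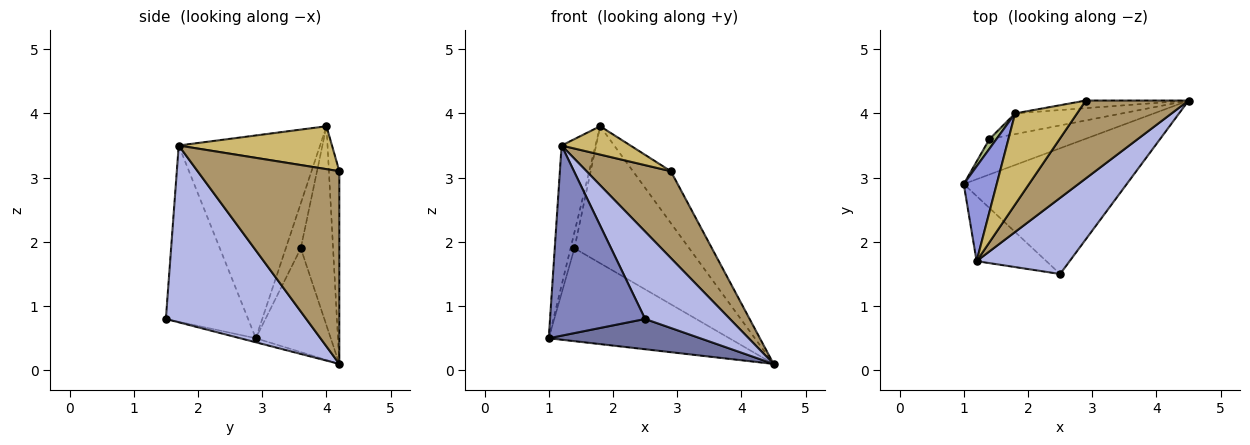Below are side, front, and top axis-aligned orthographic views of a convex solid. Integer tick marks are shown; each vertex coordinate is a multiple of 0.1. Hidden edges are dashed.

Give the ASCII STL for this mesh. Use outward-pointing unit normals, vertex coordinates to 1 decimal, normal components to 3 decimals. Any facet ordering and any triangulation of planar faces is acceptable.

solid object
 facet normal -0.024 -0.234 -0.972
  outer loop
   vertex 2.5 1.5 0.8
   vertex 1.0 2.9 0.5
   vertex 4.5 4.2 0.1
  endloop
 endfacet
 facet normal -0.633 -0.732 -0.251
  outer loop
   vertex 1.2 1.7 3.5
   vertex 1.0 2.9 0.5
   vertex 2.5 1.5 0.8
  endloop
 endfacet
 facet normal -0.961 0.230 0.156
  outer loop
   vertex 1.2 1.7 3.5
   vertex 1.8 4.0 3.8
   vertex 1.0 2.9 0.5
  endloop
 endfacet
 facet normal 0.780 -0.472 0.411
  outer loop
   vertex 1.2 1.7 3.5
   vertex 2.5 1.5 0.8
   vertex 4.5 4.2 0.1
  endloop
 endfacet
 facet normal -0.362 0.871 -0.332
  outer loop
   vertex 1.4 3.6 1.9
   vertex 4.5 4.2 0.1
   vertex 1.0 2.9 0.5
  endloop
 endfacet
 facet normal -0.957 0.249 0.149
  outer loop
   vertex 1.4 3.6 1.9
   vertex 1.0 2.9 0.5
   vertex 1.8 4.0 3.8
  endloop
 endfacet
 facet normal -0.268 0.953 -0.144
  outer loop
   vertex 1.4 3.6 1.9
   vertex 1.8 4.0 3.8
   vertex 4.5 4.2 0.1
  endloop
 endfacet
 facet normal -0.263 0.955 -0.140
  outer loop
   vertex 2.9 4.2 3.1
   vertex 4.5 4.2 0.1
   vertex 1.8 4.0 3.8
  endloop
 endfacet
 facet normal 0.781 -0.465 0.417
  outer loop
   vertex 2.9 4.2 3.1
   vertex 1.2 1.7 3.5
   vertex 4.5 4.2 0.1
  endloop
 endfacet
 facet normal 0.552 -0.248 0.796
  outer loop
   vertex 2.9 4.2 3.1
   vertex 1.8 4.0 3.8
   vertex 1.2 1.7 3.5
  endloop
 endfacet
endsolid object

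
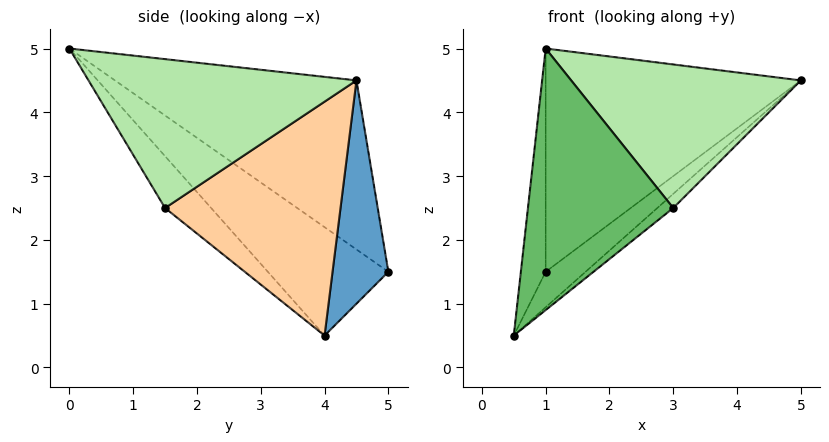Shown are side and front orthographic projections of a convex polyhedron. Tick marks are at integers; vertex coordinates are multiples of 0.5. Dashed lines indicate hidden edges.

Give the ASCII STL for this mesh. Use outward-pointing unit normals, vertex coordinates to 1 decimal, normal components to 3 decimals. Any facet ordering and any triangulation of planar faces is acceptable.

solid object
 facet normal 0.579 0.413 -0.703
  outer loop
   vertex 1.0 5.0 1.5
   vertex 5.0 4.5 4.5
   vertex 0.5 4.0 0.5
  endloop
 endfacet
 facet normal -0.941 0.194 0.277
  outer loop
   vertex 1.0 5.0 1.5
   vertex 0.5 4.0 0.5
   vertex 1.0 0.0 5.0
  endloop
 endfacet
 facet normal -0.477 0.504 0.720
  outer loop
   vertex 1.0 5.0 1.5
   vertex 1.0 0.0 5.0
   vertex 5.0 4.5 4.5
  endloop
 endfacet
 facet normal 0.659 0.060 -0.749
  outer loop
   vertex 3.0 1.5 2.5
   vertex 0.5 4.0 0.5
   vertex 5.0 4.5 4.5
  endloop
 endfacet
 facet normal -0.234 -0.739 -0.631
  outer loop
   vertex 3.0 1.5 2.5
   vertex 1.0 0.0 5.0
   vertex 0.5 4.0 0.5
  endloop
 endfacet
 facet normal 0.742 -0.636 0.212
  outer loop
   vertex 3.0 1.5 2.5
   vertex 5.0 4.5 4.5
   vertex 1.0 0.0 5.0
  endloop
 endfacet
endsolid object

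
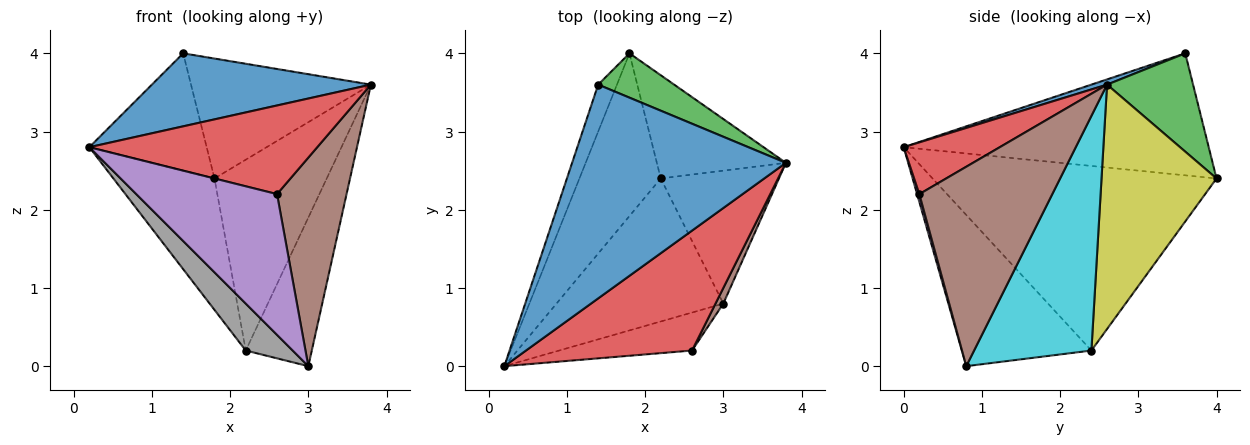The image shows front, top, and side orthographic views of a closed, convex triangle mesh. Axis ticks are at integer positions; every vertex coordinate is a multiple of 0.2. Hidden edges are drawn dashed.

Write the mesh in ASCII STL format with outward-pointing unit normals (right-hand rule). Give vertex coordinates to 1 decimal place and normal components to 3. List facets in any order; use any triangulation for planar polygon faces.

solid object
 facet normal 0.023 -0.323 0.946
  outer loop
   vertex 1.4 3.6 4.0
   vertex 0.2 0.0 2.8
   vertex 3.8 2.6 3.6
  endloop
 endfacet
 facet normal -0.924 0.355 -0.142
  outer loop
   vertex 1.4 3.6 4.0
   vertex 1.8 4.0 2.4
   vertex 0.2 0.0 2.8
  endloop
 endfacet
 facet normal 0.409 0.856 0.316
  outer loop
   vertex 1.4 3.6 4.0
   vertex 3.8 2.6 3.6
   vertex 1.8 4.0 2.4
  endloop
 endfacet
 facet normal 0.243 -0.577 0.780
  outer loop
   vertex 2.6 0.2 2.2
   vertex 3.8 2.6 3.6
   vertex 0.2 0.0 2.8
  endloop
 endfacet
 facet normal 0.015 -0.965 -0.260
  outer loop
   vertex 2.6 0.2 2.2
   vertex 0.2 0.0 2.8
   vertex 3.0 0.8 0.0
  endloop
 endfacet
 facet normal 0.886 -0.463 0.035
  outer loop
   vertex 2.6 0.2 2.2
   vertex 3.0 0.8 0.0
   vertex 3.8 2.6 3.6
  endloop
 endfacet
 facet normal -0.870 0.310 -0.383
  outer loop
   vertex 2.2 2.4 0.2
   vertex 0.2 0.0 2.8
   vertex 1.8 4.0 2.4
  endloop
 endfacet
 facet normal -0.653 -0.236 -0.720
  outer loop
   vertex 2.2 2.4 0.2
   vertex 3.0 0.8 0.0
   vertex 0.2 0.0 2.8
  endloop
 endfacet
 facet normal 0.669 0.653 -0.353
  outer loop
   vertex 2.2 2.4 0.2
   vertex 1.8 4.0 2.4
   vertex 3.8 2.6 3.6
  endloop
 endfacet
 facet normal 0.798 0.449 -0.402
  outer loop
   vertex 2.2 2.4 0.2
   vertex 3.8 2.6 3.6
   vertex 3.0 0.8 0.0
  endloop
 endfacet
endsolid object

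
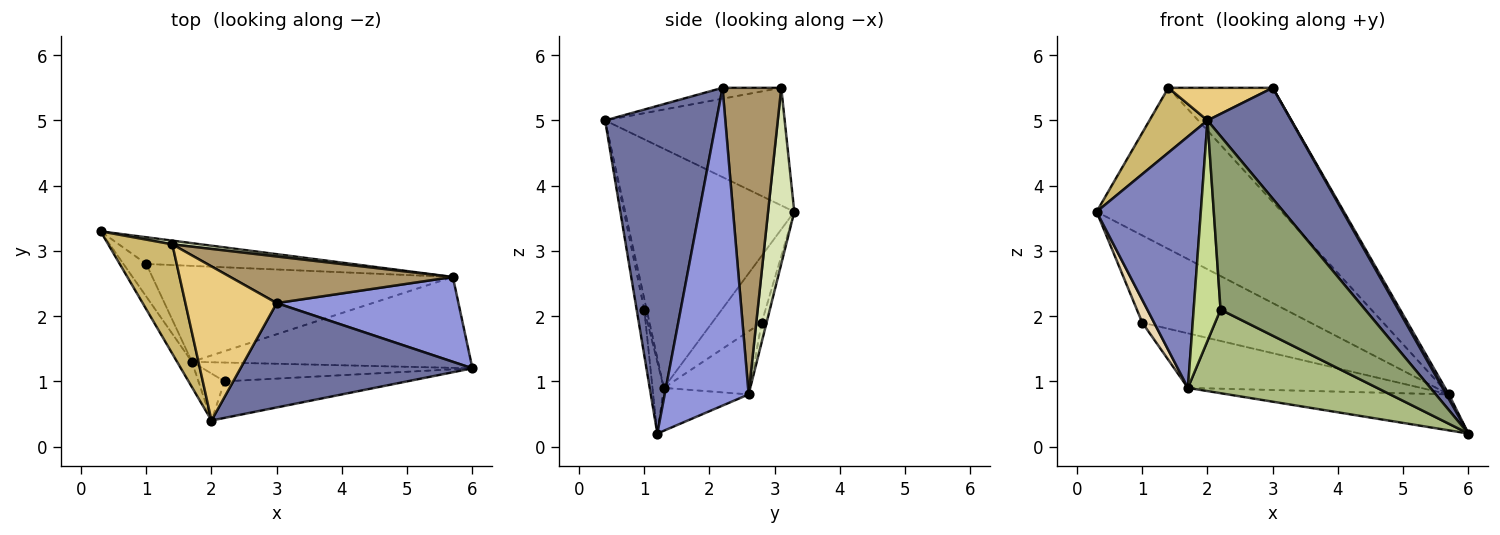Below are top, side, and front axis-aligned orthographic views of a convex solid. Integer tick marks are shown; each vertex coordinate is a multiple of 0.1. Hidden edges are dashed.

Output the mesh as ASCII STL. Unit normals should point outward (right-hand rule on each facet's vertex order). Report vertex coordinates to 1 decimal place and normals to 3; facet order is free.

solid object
 facet normal 0.696 -0.523 0.492
  outer loop
   vertex 3.0 2.2 5.5
   vertex 2.0 0.4 5.0
   vertex 6.0 1.2 0.2
  endloop
 endfacet
 facet normal -0.850 -0.524 -0.053
  outer loop
   vertex 1.7 1.3 0.9
   vertex 2.0 0.4 5.0
   vertex 0.3 3.3 3.6
  endloop
 endfacet
 facet normal 0.868 -0.027 0.496
  outer loop
   vertex 5.7 2.6 0.8
   vertex 3.0 2.2 5.5
   vertex 6.0 1.2 0.2
  endloop
 endfacet
 facet normal -0.141 0.364 -0.921
  outer loop
   vertex 5.7 2.6 0.8
   vertex 6.0 1.2 0.2
   vertex 1.7 1.3 0.9
  endloop
 endfacet
 facet normal -0.051 -0.977 -0.206
  outer loop
   vertex 2.2 1.0 2.1
   vertex 6.0 1.2 0.2
   vertex 2.0 0.4 5.0
  endloop
 endfacet
 facet normal -0.058 -0.974 -0.219
  outer loop
   vertex 2.2 1.0 2.1
   vertex 1.7 1.3 0.9
   vertex 6.0 1.2 0.2
  endloop
 endfacet
 facet normal -0.086 -0.974 -0.208
  outer loop
   vertex 2.2 1.0 2.1
   vertex 2.0 0.4 5.0
   vertex 1.7 1.3 0.9
  endloop
 endfacet
 facet normal 0.140 0.990 0.023
  outer loop
   vertex 1.4 3.1 5.5
   vertex 5.7 2.6 0.8
   vertex 0.3 3.3 3.6
  endloop
 endfacet
 facet normal 0.462 0.821 0.335
  outer loop
   vertex 1.4 3.1 5.5
   vertex 3.0 2.2 5.5
   vertex 5.7 2.6 0.8
  endloop
 endfacet
 facet normal -0.845 -0.273 0.460
  outer loop
   vertex 1.4 3.1 5.5
   vertex 0.3 3.3 3.6
   vertex 2.0 0.4 5.0
  endloop
 endfacet
 facet normal -0.116 -0.206 0.972
  outer loop
   vertex 1.4 3.1 5.5
   vertex 2.0 0.4 5.0
   vertex 3.0 2.2 5.5
  endloop
 endfacet
 facet normal -0.923 -0.221 -0.315
  outer loop
   vertex 1.0 2.8 1.9
   vertex 1.7 1.3 0.9
   vertex 0.3 3.3 3.6
  endloop
 endfacet
 facet normal -0.028 0.956 -0.293
  outer loop
   vertex 1.0 2.8 1.9
   vertex 0.3 3.3 3.6
   vertex 5.7 2.6 0.8
  endloop
 endfacet
 facet normal -0.179 0.486 -0.855
  outer loop
   vertex 1.0 2.8 1.9
   vertex 5.7 2.6 0.8
   vertex 1.7 1.3 0.9
  endloop
 endfacet
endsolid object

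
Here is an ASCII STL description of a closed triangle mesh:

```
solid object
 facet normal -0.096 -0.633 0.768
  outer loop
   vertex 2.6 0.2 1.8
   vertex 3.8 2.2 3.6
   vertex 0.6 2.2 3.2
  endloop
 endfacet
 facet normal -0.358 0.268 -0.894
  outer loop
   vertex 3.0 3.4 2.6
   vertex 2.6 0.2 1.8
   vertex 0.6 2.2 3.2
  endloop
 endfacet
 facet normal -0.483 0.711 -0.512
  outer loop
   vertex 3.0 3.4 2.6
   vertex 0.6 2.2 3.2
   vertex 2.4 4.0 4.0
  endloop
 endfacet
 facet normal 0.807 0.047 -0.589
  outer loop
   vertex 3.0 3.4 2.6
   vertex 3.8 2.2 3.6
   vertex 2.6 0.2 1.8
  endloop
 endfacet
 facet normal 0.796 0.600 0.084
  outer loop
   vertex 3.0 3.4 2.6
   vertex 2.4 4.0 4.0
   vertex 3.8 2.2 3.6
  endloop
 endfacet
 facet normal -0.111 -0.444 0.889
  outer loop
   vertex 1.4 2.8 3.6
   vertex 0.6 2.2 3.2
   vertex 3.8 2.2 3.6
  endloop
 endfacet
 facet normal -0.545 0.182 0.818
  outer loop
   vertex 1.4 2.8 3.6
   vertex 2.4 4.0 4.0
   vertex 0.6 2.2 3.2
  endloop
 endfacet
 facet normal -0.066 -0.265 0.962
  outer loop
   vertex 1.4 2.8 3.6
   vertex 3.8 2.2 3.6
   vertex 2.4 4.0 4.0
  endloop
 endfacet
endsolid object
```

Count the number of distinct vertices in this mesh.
6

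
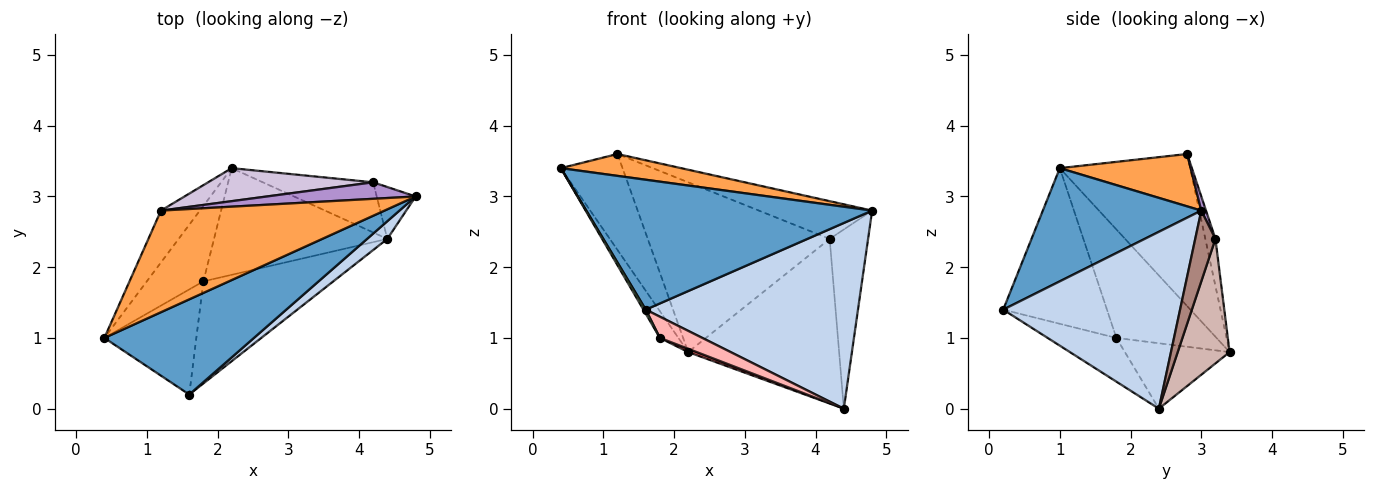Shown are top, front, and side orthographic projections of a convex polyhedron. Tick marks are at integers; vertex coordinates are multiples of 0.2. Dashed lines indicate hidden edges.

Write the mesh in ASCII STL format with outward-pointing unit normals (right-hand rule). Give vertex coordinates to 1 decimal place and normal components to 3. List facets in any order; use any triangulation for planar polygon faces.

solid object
 facet normal 0.408 -0.736 0.540
  outer loop
   vertex 1.6 0.2 1.4
   vertex 4.8 3.0 2.8
   vertex 0.4 1.0 3.4
  endloop
 endfacet
 facet normal 0.638 -0.766 0.073
  outer loop
   vertex 4.4 2.4 0.0
   vertex 4.8 3.0 2.8
   vertex 1.6 0.2 1.4
  endloop
 endfacet
 facet normal 0.223 -0.205 0.953
  outer loop
   vertex 1.2 2.8 3.6
   vertex 0.4 1.0 3.4
   vertex 4.8 3.0 2.8
  endloop
 endfacet
 facet normal -0.881 0.416 -0.225
  outer loop
   vertex 1.2 2.8 3.6
   vertex 2.2 3.4 0.8
   vertex 0.4 1.0 3.4
  endloop
 endfacet
 facet normal -0.875 0.162 -0.456
  outer loop
   vertex 1.8 1.8 1.0
   vertex 0.4 1.0 3.4
   vertex 2.2 3.4 0.8
  endloop
 endfacet
 facet normal -0.861 -0.020 -0.509
  outer loop
   vertex 1.8 1.8 1.0
   vertex 1.6 0.2 1.4
   vertex 0.4 1.0 3.4
  endloop
 endfacet
 facet normal -0.353 -0.029 -0.935
  outer loop
   vertex 1.8 1.8 1.0
   vertex 2.2 3.4 0.8
   vertex 4.4 2.4 0.0
  endloop
 endfacet
 facet normal -0.313 -0.193 -0.930
  outer loop
   vertex 1.8 1.8 1.0
   vertex 4.4 2.4 0.0
   vertex 1.6 0.2 1.4
  endloop
 endfacet
 facet normal 0.038 0.915 0.401
  outer loop
   vertex 4.2 3.2 2.4
   vertex 1.2 2.8 3.6
   vertex 4.8 3.0 2.8
  endloop
 endfacet
 facet normal -0.054 0.980 0.191
  outer loop
   vertex 4.2 3.2 2.4
   vertex 2.2 3.4 0.8
   vertex 1.2 2.8 3.6
  endloop
 endfacet
 facet normal 0.451 0.857 -0.248
  outer loop
   vertex 4.2 3.2 2.4
   vertex 4.8 3.0 2.8
   vertex 4.4 2.4 0.0
  endloop
 endfacet
 facet normal 0.312 0.909 -0.277
  outer loop
   vertex 4.2 3.2 2.4
   vertex 4.4 2.4 0.0
   vertex 2.2 3.4 0.8
  endloop
 endfacet
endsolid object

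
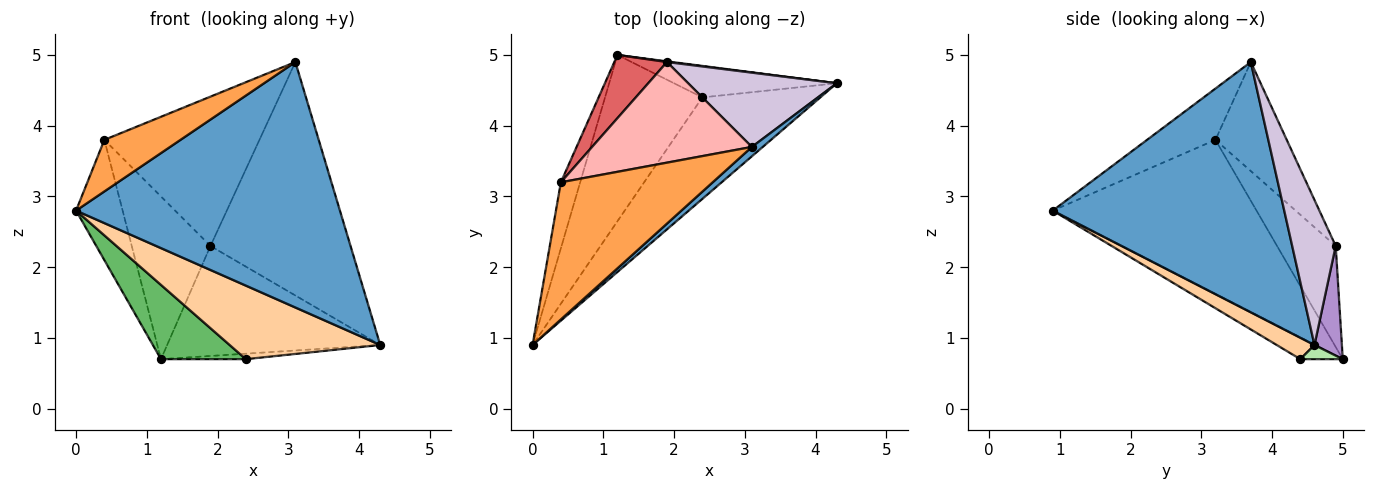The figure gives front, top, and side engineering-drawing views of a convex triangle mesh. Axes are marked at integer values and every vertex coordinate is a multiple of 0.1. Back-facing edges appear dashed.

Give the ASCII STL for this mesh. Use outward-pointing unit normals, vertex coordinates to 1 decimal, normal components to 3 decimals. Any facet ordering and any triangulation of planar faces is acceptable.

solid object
 facet normal 0.659 -0.751 0.029
  outer loop
   vertex 3.1 3.7 4.9
   vertex 0.0 0.9 2.8
   vertex 4.3 4.6 0.9
  endloop
 endfacet
 facet normal -0.968 0.221 -0.121
  outer loop
   vertex 0.4 3.2 3.8
   vertex 1.2 5.0 0.7
   vertex 0.0 0.9 2.8
  endloop
 endfacet
 facet normal -0.301 -0.336 0.892
  outer loop
   vertex 0.4 3.2 3.8
   vertex 0.0 0.9 2.8
   vertex 3.1 3.7 4.9
  endloop
 endfacet
 facet normal 0.145 -0.580 -0.801
  outer loop
   vertex 2.4 4.4 0.7
   vertex 4.3 4.6 0.9
   vertex 0.0 0.9 2.8
  endloop
 endfacet
 facet normal -0.200 -0.400 -0.895
  outer loop
   vertex 2.4 4.4 0.7
   vertex 0.0 0.9 2.8
   vertex 1.2 5.0 0.7
  endloop
 endfacet
 facet normal 0.085 0.171 -0.982
  outer loop
   vertex 2.4 4.4 0.7
   vertex 1.2 5.0 0.7
   vertex 4.3 4.6 0.9
  endloop
 endfacet
 facet normal -0.570 0.766 0.297
  outer loop
   vertex 1.9 4.9 2.3
   vertex 1.2 5.0 0.7
   vertex 0.4 3.2 3.8
  endloop
 endfacet
 facet normal -0.356 0.775 0.522
  outer loop
   vertex 1.9 4.9 2.3
   vertex 0.4 3.2 3.8
   vertex 3.1 3.7 4.9
  endloop
 endfacet
 facet normal 0.128 0.992 0.006
  outer loop
   vertex 1.9 4.9 2.3
   vertex 4.3 4.6 0.9
   vertex 1.2 5.0 0.7
  endloop
 endfacet
 facet normal 0.284 0.914 0.291
  outer loop
   vertex 1.9 4.9 2.3
   vertex 3.1 3.7 4.9
   vertex 4.3 4.6 0.9
  endloop
 endfacet
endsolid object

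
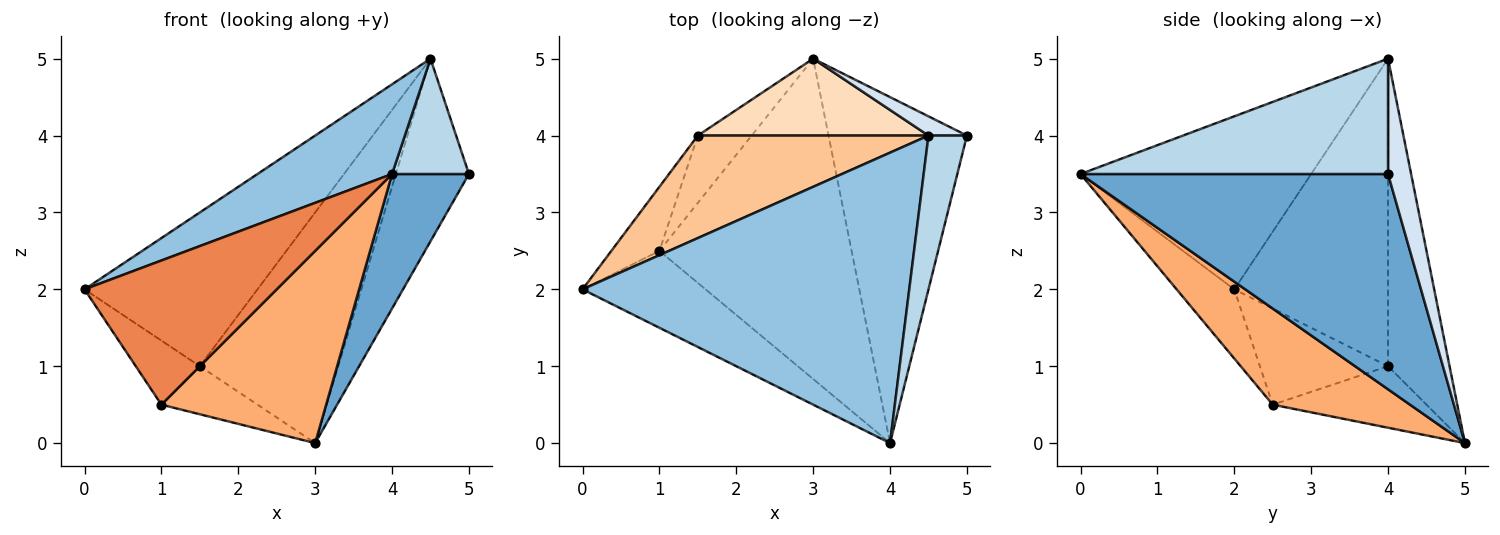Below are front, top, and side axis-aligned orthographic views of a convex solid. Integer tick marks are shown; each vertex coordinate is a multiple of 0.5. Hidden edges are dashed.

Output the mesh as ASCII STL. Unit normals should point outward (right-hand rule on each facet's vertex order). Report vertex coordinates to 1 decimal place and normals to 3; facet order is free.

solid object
 facet normal 0.823 -0.206 -0.529
  outer loop
   vertex 3.0 5.0 0.0
   vertex 5.0 4.0 3.5
   vertex 4.0 0.0 3.5
  endloop
 endfacet
 facet normal -0.451 -0.263 0.853
  outer loop
   vertex 4.5 4.0 5.0
   vertex 0.0 2.0 2.0
   vertex 4.0 0.0 3.5
  endloop
 endfacet
 facet normal 0.923 -0.231 0.308
  outer loop
   vertex 4.5 4.0 5.0
   vertex 4.0 0.0 3.5
   vertex 5.0 4.0 3.5
  endloop
 endfacet
 facet normal 0.300 0.949 0.100
  outer loop
   vertex 4.5 4.0 5.0
   vertex 5.0 4.0 3.5
   vertex 3.0 5.0 0.0
  endloop
 endfacet
 facet normal -0.256 -0.853 -0.455
  outer loop
   vertex 1.0 2.5 0.5
   vertex 4.0 0.0 3.5
   vertex 0.0 2.0 2.0
  endloop
 endfacet
 facet normal 0.394 -0.473 -0.788
  outer loop
   vertex 1.0 2.5 0.5
   vertex 3.0 5.0 0.0
   vertex 4.0 0.0 3.5
  endloop
 endfacet
 facet normal -0.595 0.669 0.446
  outer loop
   vertex 1.5 4.0 1.0
   vertex 0.0 2.0 2.0
   vertex 4.5 4.0 5.0
  endloop
 endfacet
 facet normal -0.389 0.874 0.291
  outer loop
   vertex 1.5 4.0 1.0
   vertex 4.5 4.0 5.0
   vertex 3.0 5.0 0.0
  endloop
 endfacet
 facet normal -0.816 0.408 -0.408
  outer loop
   vertex 1.5 4.0 1.0
   vertex 1.0 2.5 0.5
   vertex 0.0 2.0 2.0
  endloop
 endfacet
 facet normal -0.681 0.426 -0.596
  outer loop
   vertex 1.5 4.0 1.0
   vertex 3.0 5.0 0.0
   vertex 1.0 2.5 0.5
  endloop
 endfacet
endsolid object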